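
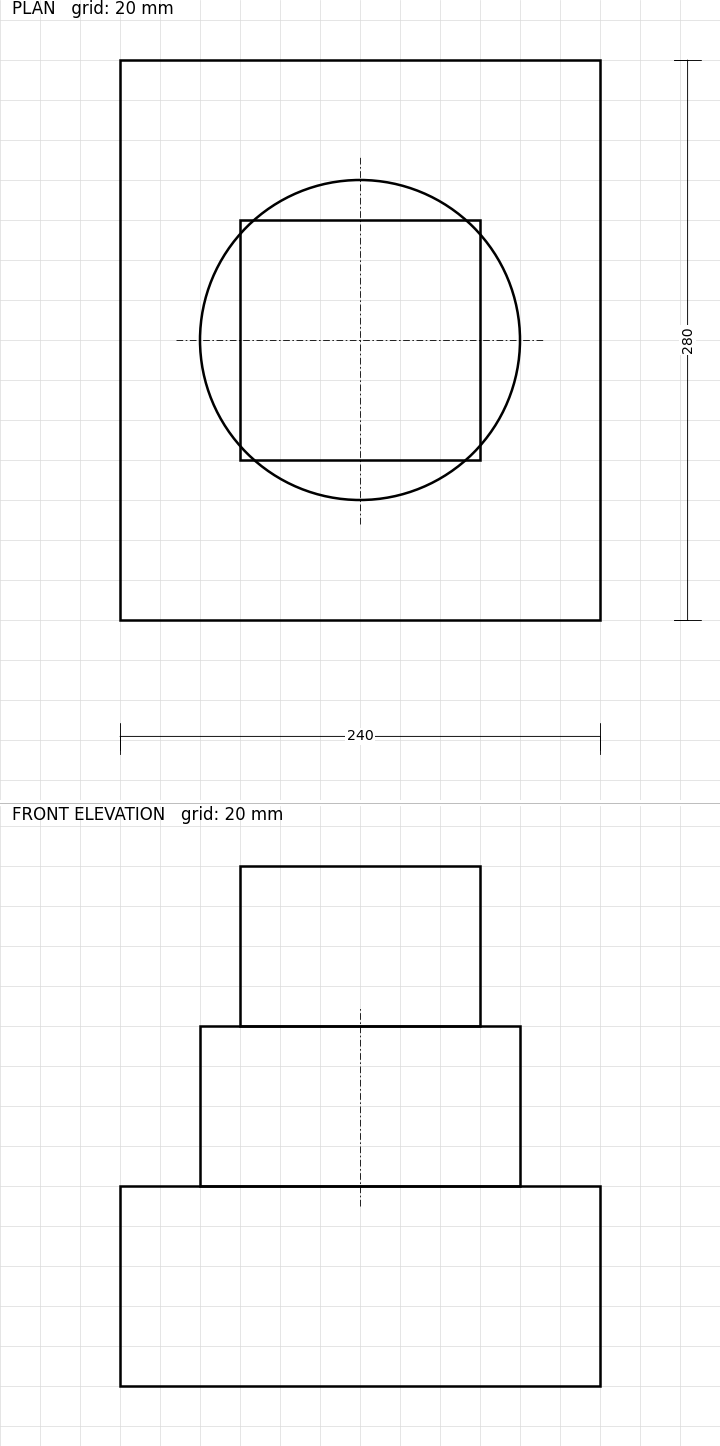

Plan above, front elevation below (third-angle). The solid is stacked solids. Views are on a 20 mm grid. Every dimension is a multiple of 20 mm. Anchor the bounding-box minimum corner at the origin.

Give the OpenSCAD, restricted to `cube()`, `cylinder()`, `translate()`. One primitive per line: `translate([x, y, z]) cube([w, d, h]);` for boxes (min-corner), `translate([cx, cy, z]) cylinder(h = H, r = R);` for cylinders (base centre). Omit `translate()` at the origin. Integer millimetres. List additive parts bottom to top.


cube([240, 280, 100]);
translate([120, 140, 100]) cylinder(h = 80, r = 80);
translate([60, 80, 180]) cube([120, 120, 80]);


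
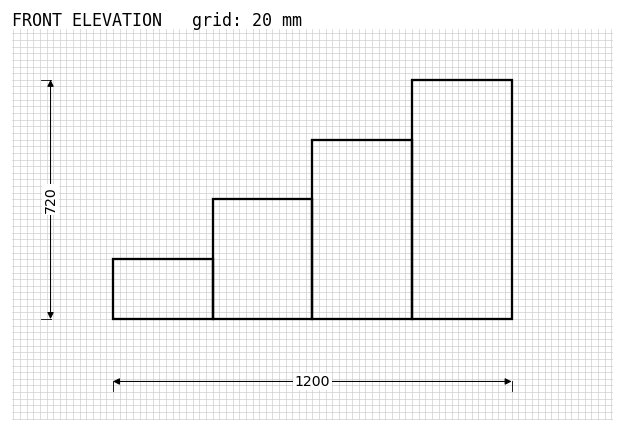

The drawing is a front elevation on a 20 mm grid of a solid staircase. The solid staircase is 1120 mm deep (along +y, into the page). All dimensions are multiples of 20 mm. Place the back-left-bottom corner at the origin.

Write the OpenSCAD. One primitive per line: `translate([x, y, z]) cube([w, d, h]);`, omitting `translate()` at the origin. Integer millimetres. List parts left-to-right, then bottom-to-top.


cube([300, 1120, 180]);
translate([300, 0, 0]) cube([300, 1120, 360]);
translate([600, 0, 0]) cube([300, 1120, 540]);
translate([900, 0, 0]) cube([300, 1120, 720]);


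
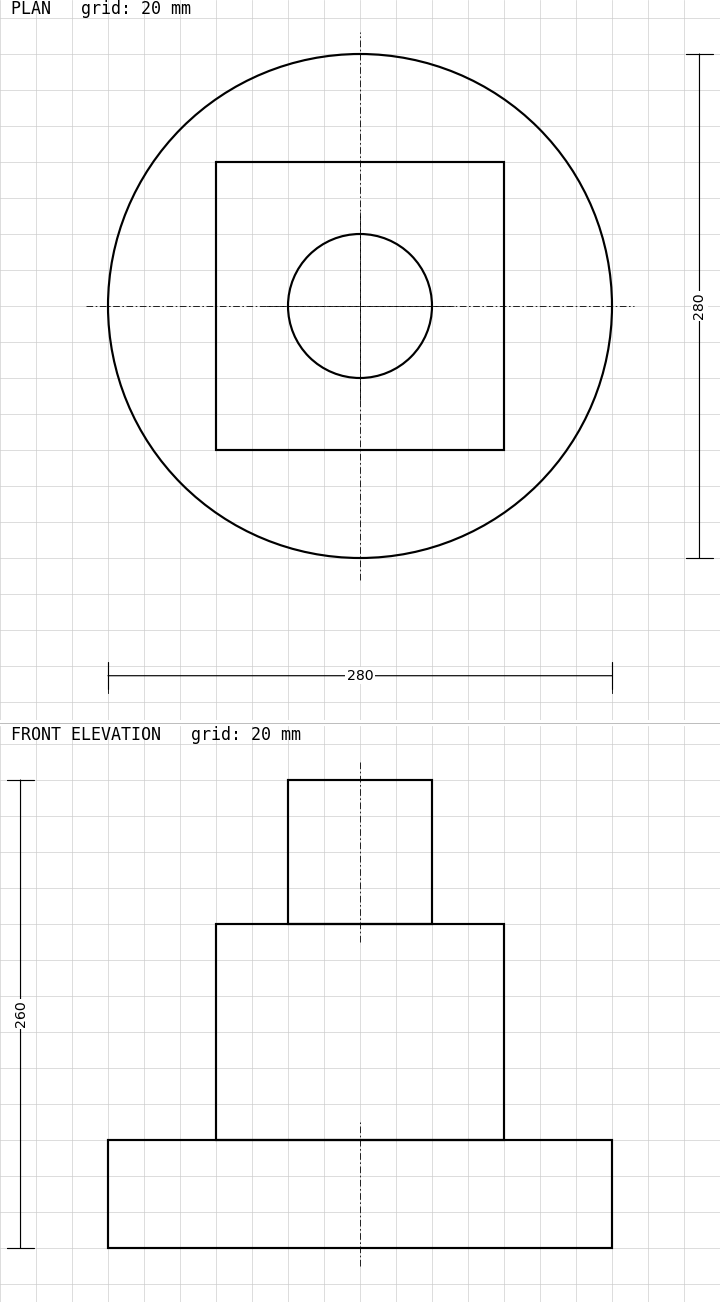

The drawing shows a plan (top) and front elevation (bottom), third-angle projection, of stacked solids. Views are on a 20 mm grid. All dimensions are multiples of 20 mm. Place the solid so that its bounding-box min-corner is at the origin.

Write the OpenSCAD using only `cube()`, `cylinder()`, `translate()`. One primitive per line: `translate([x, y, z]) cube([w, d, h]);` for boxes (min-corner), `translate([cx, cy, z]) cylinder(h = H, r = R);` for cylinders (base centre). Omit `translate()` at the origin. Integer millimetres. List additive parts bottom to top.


translate([140, 140, 0]) cylinder(h = 60, r = 140);
translate([60, 60, 60]) cube([160, 160, 120]);
translate([140, 140, 180]) cylinder(h = 80, r = 40);


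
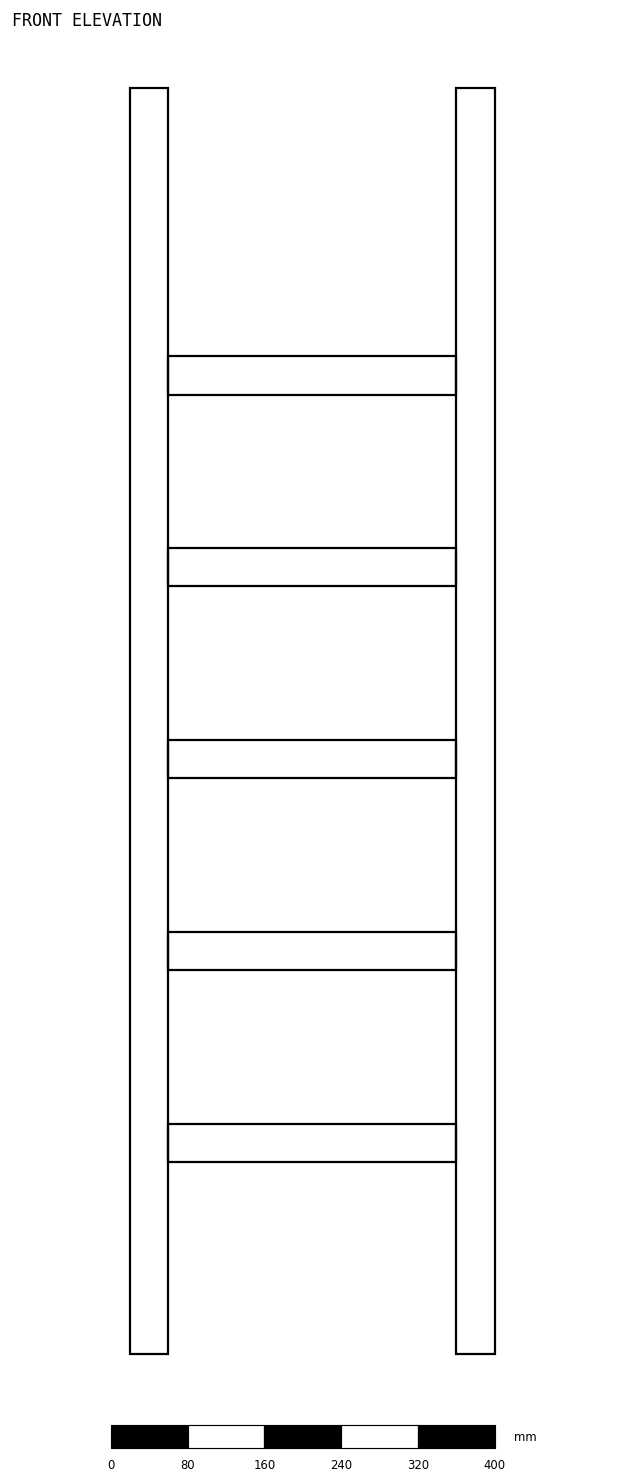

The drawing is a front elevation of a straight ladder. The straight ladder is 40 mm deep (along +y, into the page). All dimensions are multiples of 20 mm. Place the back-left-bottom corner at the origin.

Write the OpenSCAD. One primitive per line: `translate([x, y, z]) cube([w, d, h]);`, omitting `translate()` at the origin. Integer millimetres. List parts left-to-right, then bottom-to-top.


cube([40, 40, 1320]);
translate([40, 0, 200]) cube([300, 40, 40]);
translate([40, 0, 400]) cube([300, 40, 40]);
translate([40, 0, 600]) cube([300, 40, 40]);
translate([40, 0, 800]) cube([300, 40, 40]);
translate([40, 0, 1000]) cube([300, 40, 40]);
translate([340, 0, 0]) cube([40, 40, 1320]);


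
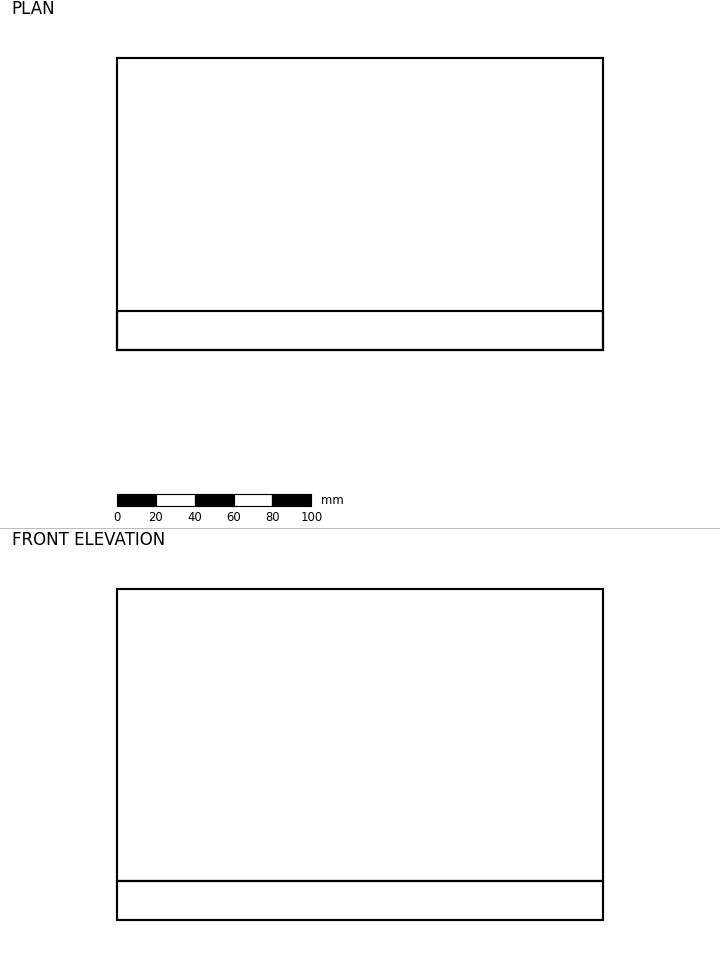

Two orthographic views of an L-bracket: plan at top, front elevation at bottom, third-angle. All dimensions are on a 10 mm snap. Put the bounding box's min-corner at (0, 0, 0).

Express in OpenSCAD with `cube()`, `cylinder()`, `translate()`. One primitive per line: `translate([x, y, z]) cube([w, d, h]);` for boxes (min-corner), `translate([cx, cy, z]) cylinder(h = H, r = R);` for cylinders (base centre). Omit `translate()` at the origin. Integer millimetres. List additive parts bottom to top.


cube([250, 150, 20]);
translate([0, 0, 20]) cube([250, 20, 150]);


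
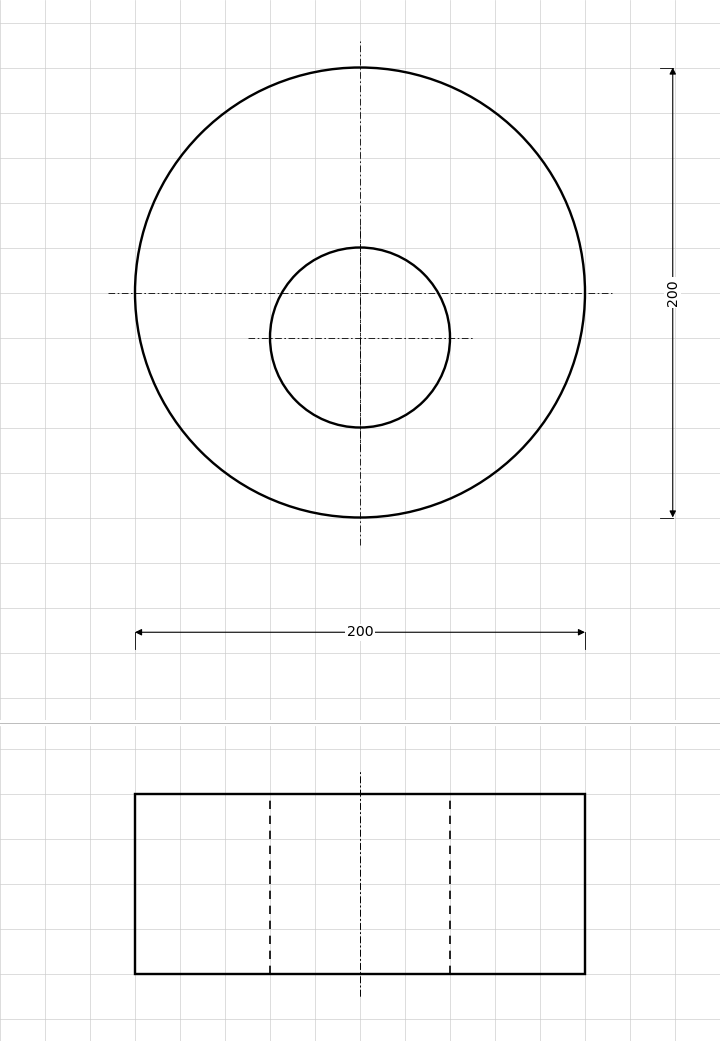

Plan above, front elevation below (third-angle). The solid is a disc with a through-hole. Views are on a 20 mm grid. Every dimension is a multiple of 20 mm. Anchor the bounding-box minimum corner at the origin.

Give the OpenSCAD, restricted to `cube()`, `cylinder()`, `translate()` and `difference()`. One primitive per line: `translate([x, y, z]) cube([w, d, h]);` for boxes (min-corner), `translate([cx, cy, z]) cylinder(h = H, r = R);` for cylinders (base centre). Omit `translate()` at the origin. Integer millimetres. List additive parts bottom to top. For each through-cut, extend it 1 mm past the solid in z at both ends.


difference() {
  translate([100, 100, 0]) cylinder(h = 80, r = 100);
  translate([100, 80, -1]) cylinder(h = 82, r = 40);
}


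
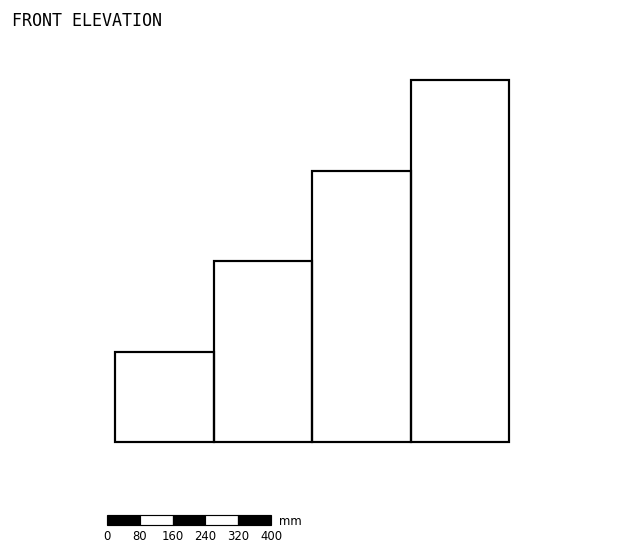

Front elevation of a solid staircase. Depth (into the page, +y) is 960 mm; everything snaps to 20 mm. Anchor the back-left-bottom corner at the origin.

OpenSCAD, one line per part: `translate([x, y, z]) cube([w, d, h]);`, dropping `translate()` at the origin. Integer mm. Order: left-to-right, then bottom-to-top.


cube([240, 960, 220]);
translate([240, 0, 0]) cube([240, 960, 440]);
translate([480, 0, 0]) cube([240, 960, 660]);
translate([720, 0, 0]) cube([240, 960, 880]);


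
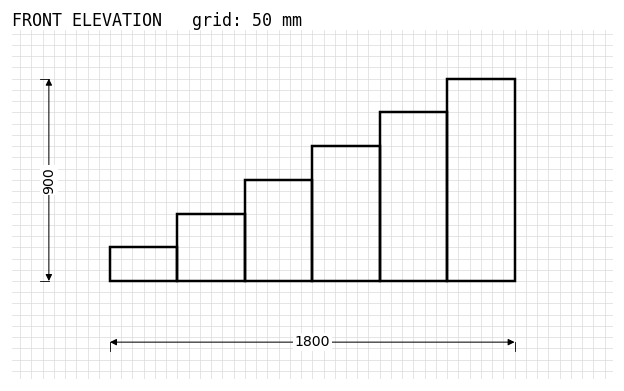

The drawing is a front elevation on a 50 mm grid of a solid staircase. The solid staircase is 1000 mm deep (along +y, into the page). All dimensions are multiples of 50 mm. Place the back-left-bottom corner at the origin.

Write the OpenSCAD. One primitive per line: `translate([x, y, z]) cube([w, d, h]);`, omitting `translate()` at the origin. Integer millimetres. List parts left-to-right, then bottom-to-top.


cube([300, 1000, 150]);
translate([300, 0, 0]) cube([300, 1000, 300]);
translate([600, 0, 0]) cube([300, 1000, 450]);
translate([900, 0, 0]) cube([300, 1000, 600]);
translate([1200, 0, 0]) cube([300, 1000, 750]);
translate([1500, 0, 0]) cube([300, 1000, 900]);


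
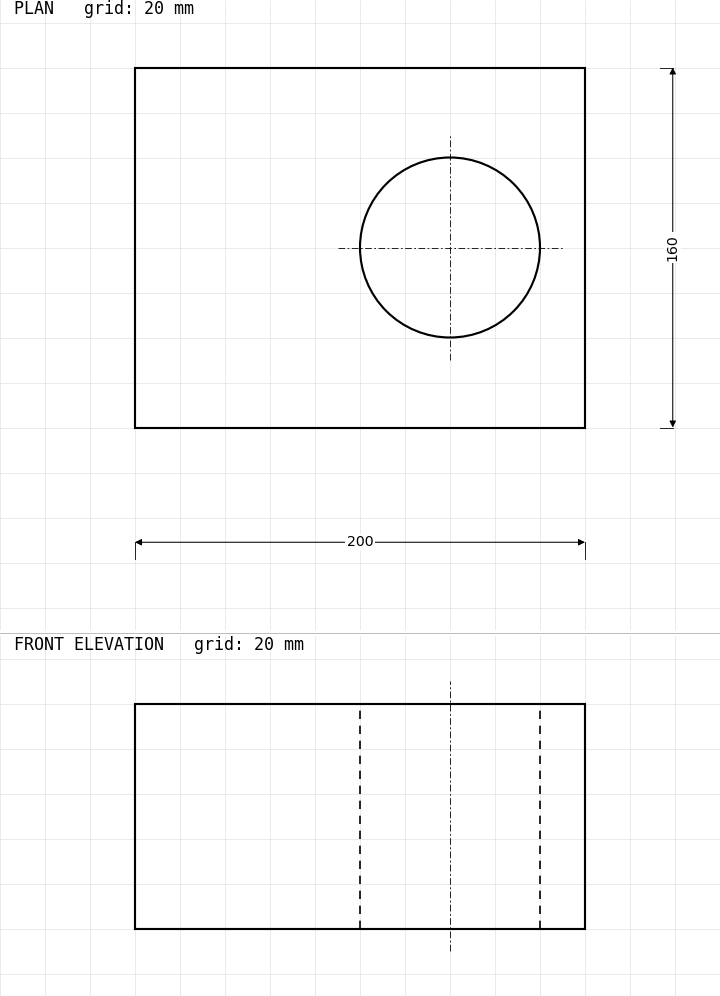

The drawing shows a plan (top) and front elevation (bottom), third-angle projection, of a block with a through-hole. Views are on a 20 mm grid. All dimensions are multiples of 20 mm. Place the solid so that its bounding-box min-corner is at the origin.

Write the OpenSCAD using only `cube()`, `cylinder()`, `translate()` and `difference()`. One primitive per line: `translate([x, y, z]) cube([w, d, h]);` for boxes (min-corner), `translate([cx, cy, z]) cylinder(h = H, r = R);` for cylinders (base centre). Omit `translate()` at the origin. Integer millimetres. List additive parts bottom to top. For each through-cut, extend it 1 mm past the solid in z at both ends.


difference() {
  cube([200, 160, 100]);
  translate([140, 80, -1]) cylinder(h = 102, r = 40);
}


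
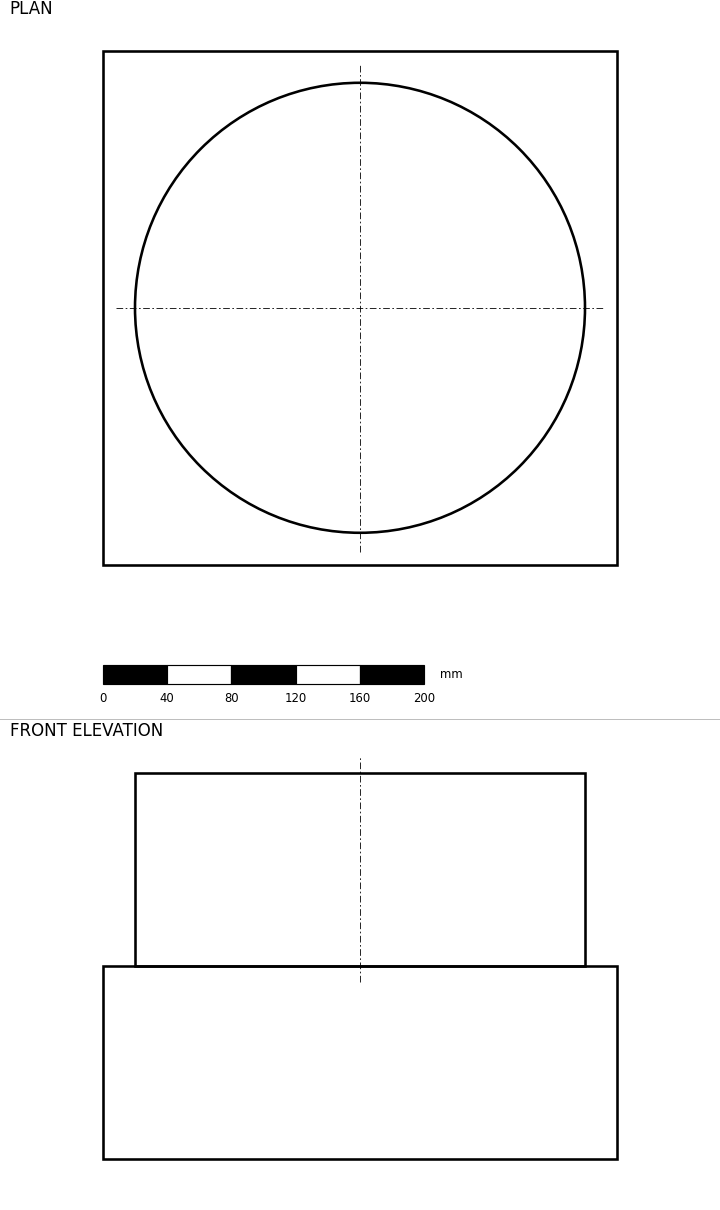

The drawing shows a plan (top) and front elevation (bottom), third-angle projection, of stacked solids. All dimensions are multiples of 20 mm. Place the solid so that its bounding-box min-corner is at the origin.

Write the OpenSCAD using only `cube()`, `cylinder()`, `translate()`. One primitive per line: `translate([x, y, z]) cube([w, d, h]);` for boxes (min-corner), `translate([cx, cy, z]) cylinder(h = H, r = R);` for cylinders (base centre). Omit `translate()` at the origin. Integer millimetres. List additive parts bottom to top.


cube([320, 320, 120]);
translate([160, 160, 120]) cylinder(h = 120, r = 140);


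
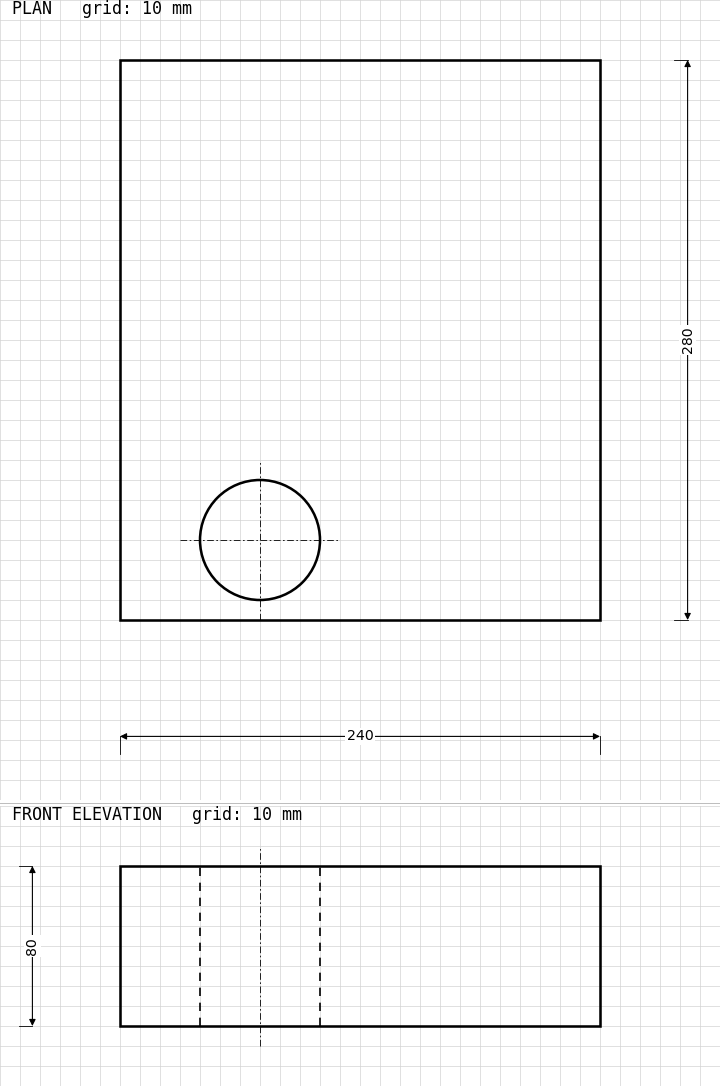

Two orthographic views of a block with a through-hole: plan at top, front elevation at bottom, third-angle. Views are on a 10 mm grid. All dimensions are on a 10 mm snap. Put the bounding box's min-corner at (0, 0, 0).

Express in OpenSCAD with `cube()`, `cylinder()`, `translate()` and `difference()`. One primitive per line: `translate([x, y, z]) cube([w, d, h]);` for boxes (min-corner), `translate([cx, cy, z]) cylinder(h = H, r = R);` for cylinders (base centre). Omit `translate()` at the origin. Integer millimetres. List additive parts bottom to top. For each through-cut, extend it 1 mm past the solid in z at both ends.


difference() {
  cube([240, 280, 80]);
  translate([70, 40, -1]) cylinder(h = 82, r = 30);
}


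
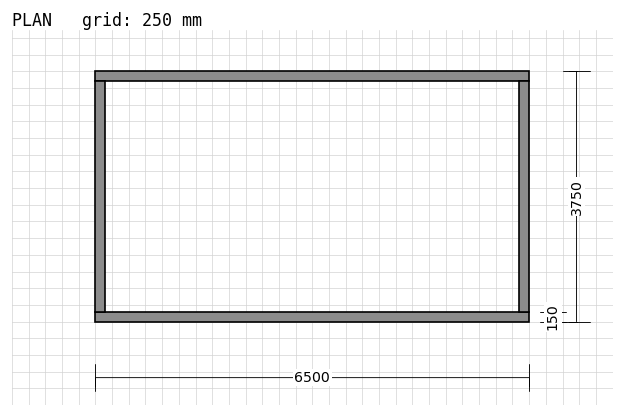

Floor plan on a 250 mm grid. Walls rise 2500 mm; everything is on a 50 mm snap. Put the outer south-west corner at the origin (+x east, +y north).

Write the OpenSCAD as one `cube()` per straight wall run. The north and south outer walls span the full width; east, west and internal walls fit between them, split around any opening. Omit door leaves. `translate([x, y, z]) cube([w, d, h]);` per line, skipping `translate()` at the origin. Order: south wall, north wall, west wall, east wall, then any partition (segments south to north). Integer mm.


cube([6500, 150, 2500]);
translate([0, 3600, 0]) cube([6500, 150, 2500]);
translate([0, 150, 0]) cube([150, 3450, 2500]);
translate([6350, 150, 0]) cube([150, 3450, 2500]);


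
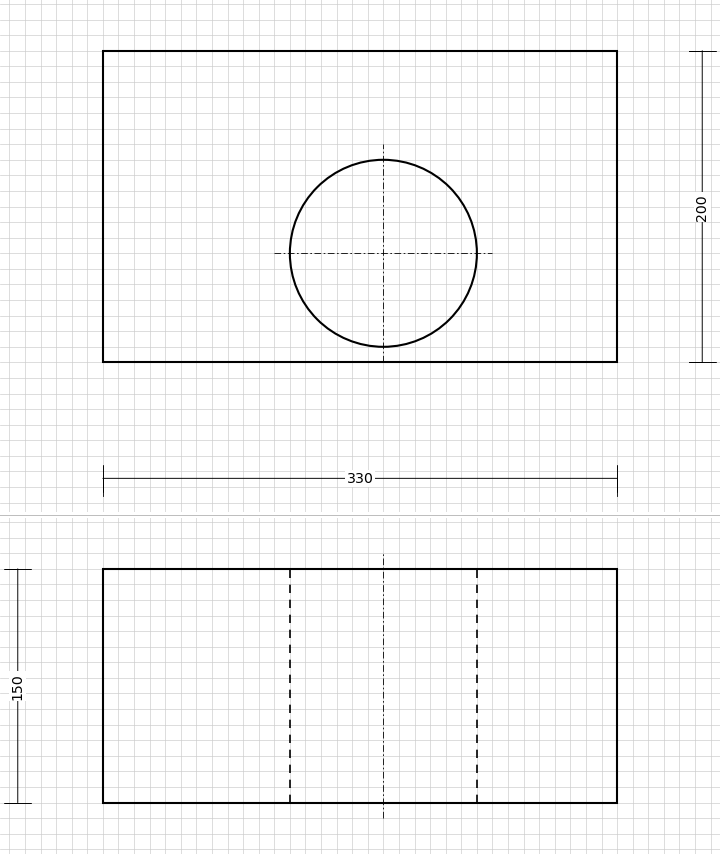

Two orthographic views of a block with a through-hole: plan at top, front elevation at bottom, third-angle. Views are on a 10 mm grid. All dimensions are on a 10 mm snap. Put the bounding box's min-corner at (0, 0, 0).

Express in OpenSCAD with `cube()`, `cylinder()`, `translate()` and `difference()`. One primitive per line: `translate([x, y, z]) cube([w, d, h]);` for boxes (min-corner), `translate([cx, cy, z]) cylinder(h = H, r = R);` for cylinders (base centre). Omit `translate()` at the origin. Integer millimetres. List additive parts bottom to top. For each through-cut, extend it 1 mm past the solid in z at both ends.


difference() {
  cube([330, 200, 150]);
  translate([180, 70, -1]) cylinder(h = 152, r = 60);
}


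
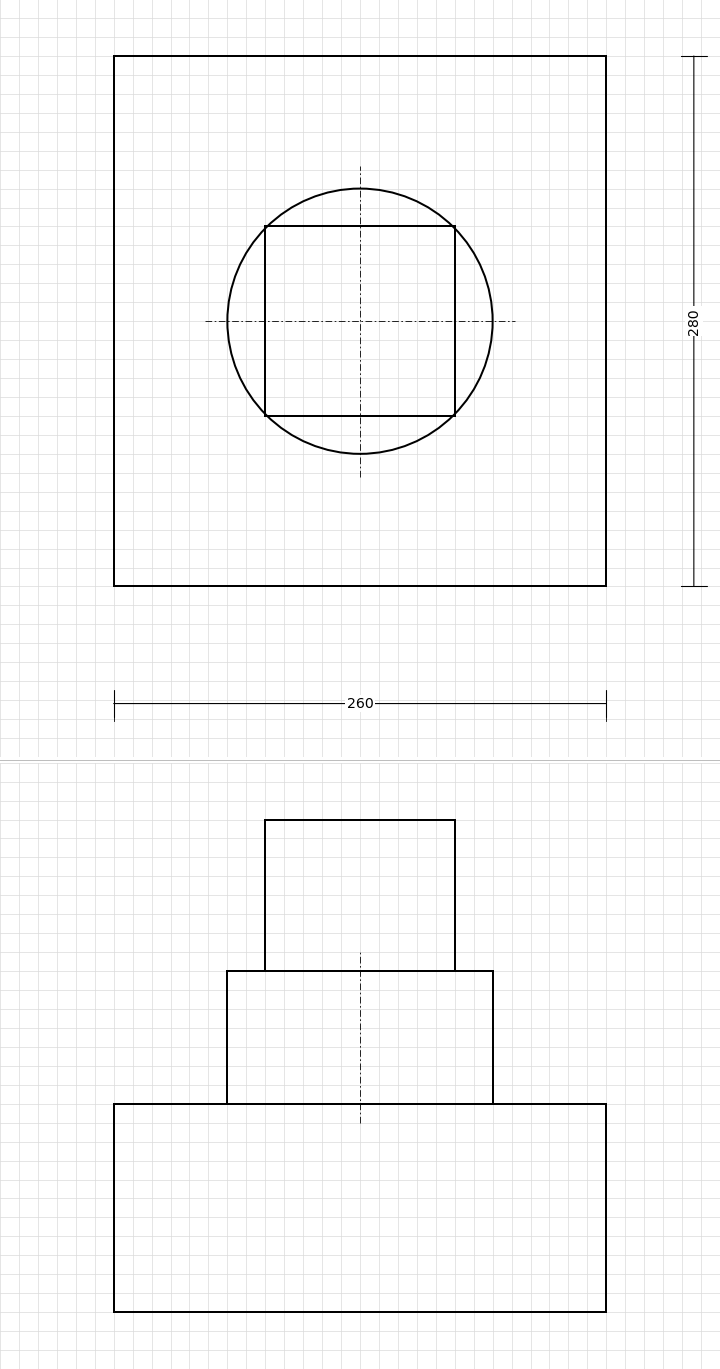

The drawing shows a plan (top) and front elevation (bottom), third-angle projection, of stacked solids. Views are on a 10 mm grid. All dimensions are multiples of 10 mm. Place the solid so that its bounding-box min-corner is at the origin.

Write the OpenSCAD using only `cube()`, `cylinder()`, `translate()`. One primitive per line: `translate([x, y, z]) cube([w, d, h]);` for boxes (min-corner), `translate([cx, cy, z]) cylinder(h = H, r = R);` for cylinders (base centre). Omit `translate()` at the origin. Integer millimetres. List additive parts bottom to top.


cube([260, 280, 110]);
translate([130, 140, 110]) cylinder(h = 70, r = 70);
translate([80, 90, 180]) cube([100, 100, 80]);


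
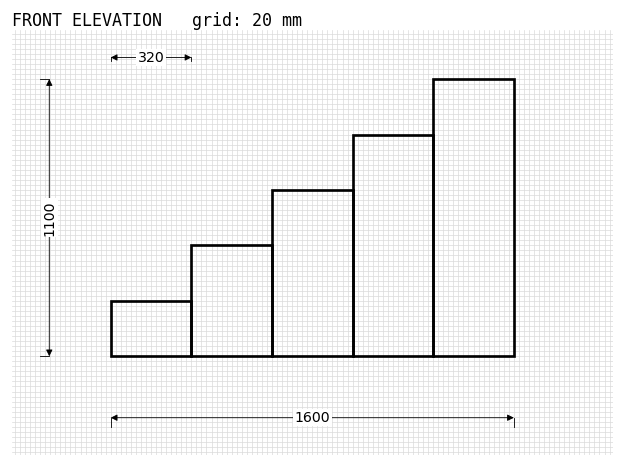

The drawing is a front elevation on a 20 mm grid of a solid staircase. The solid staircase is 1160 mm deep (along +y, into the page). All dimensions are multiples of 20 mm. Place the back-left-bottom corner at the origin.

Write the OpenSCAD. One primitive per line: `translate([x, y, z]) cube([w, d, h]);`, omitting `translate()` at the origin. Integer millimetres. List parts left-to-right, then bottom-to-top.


cube([320, 1160, 220]);
translate([320, 0, 0]) cube([320, 1160, 440]);
translate([640, 0, 0]) cube([320, 1160, 660]);
translate([960, 0, 0]) cube([320, 1160, 880]);
translate([1280, 0, 0]) cube([320, 1160, 1100]);


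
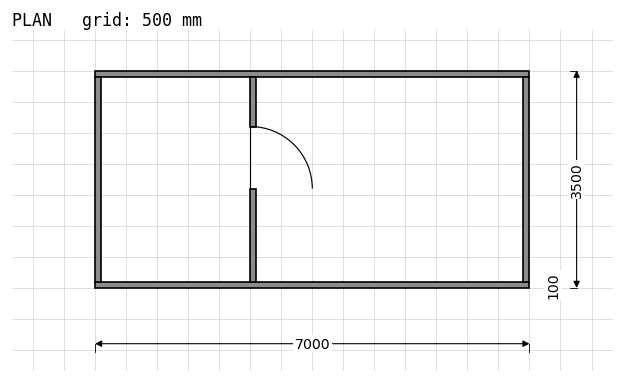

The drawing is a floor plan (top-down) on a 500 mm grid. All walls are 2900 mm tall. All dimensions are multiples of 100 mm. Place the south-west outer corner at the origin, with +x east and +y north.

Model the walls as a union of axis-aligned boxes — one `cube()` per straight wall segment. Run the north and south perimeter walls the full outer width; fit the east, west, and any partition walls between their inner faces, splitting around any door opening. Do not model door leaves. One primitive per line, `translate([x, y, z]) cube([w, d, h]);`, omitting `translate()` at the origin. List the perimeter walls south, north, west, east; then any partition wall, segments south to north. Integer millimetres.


cube([7000, 100, 2900]);
translate([0, 3400, 0]) cube([7000, 100, 2900]);
translate([0, 100, 0]) cube([100, 3300, 2900]);
translate([6900, 100, 0]) cube([100, 3300, 2900]);
translate([2500, 100, 0]) cube([100, 1500, 2900]);
translate([2500, 2600, 0]) cube([100, 800, 2900]);


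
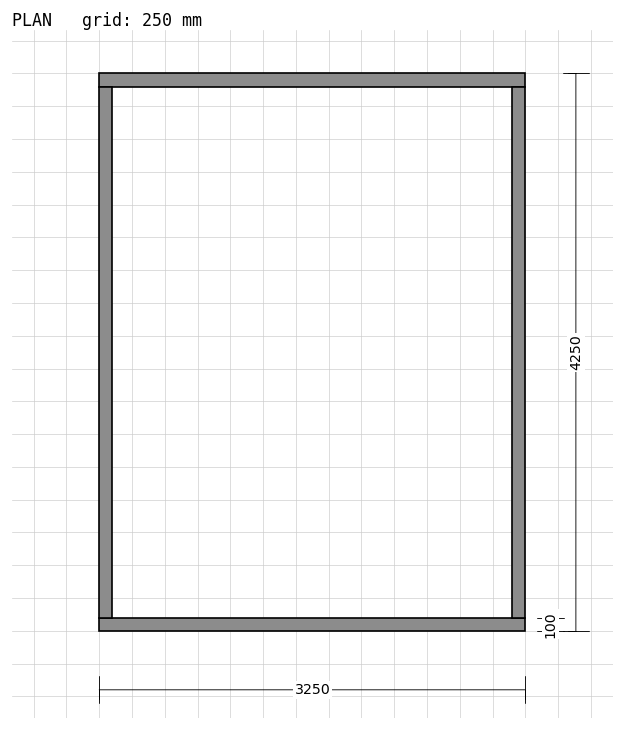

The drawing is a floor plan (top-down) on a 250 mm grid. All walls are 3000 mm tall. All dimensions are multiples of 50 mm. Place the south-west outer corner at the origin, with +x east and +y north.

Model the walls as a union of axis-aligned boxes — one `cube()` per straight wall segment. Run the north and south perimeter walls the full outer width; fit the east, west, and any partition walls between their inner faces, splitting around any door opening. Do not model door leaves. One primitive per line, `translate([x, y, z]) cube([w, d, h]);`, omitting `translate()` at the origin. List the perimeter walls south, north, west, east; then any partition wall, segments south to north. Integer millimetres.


cube([3250, 100, 3000]);
translate([0, 4150, 0]) cube([3250, 100, 3000]);
translate([0, 100, 0]) cube([100, 4050, 3000]);
translate([3150, 100, 0]) cube([100, 4050, 3000]);


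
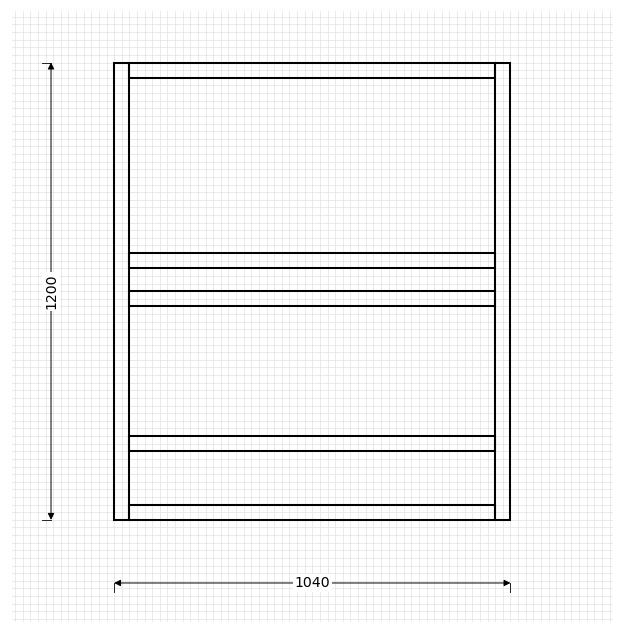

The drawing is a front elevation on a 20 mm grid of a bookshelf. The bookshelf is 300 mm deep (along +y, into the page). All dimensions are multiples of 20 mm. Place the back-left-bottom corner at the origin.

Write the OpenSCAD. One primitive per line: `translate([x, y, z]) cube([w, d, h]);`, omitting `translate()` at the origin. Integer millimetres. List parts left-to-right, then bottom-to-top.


cube([40, 300, 1200]);
translate([40, 0, 0]) cube([960, 300, 40]);
translate([40, 0, 180]) cube([960, 300, 40]);
translate([40, 0, 560]) cube([960, 300, 40]);
translate([40, 0, 660]) cube([960, 300, 40]);
translate([40, 0, 1160]) cube([960, 300, 40]);
translate([1000, 0, 0]) cube([40, 300, 1200]);


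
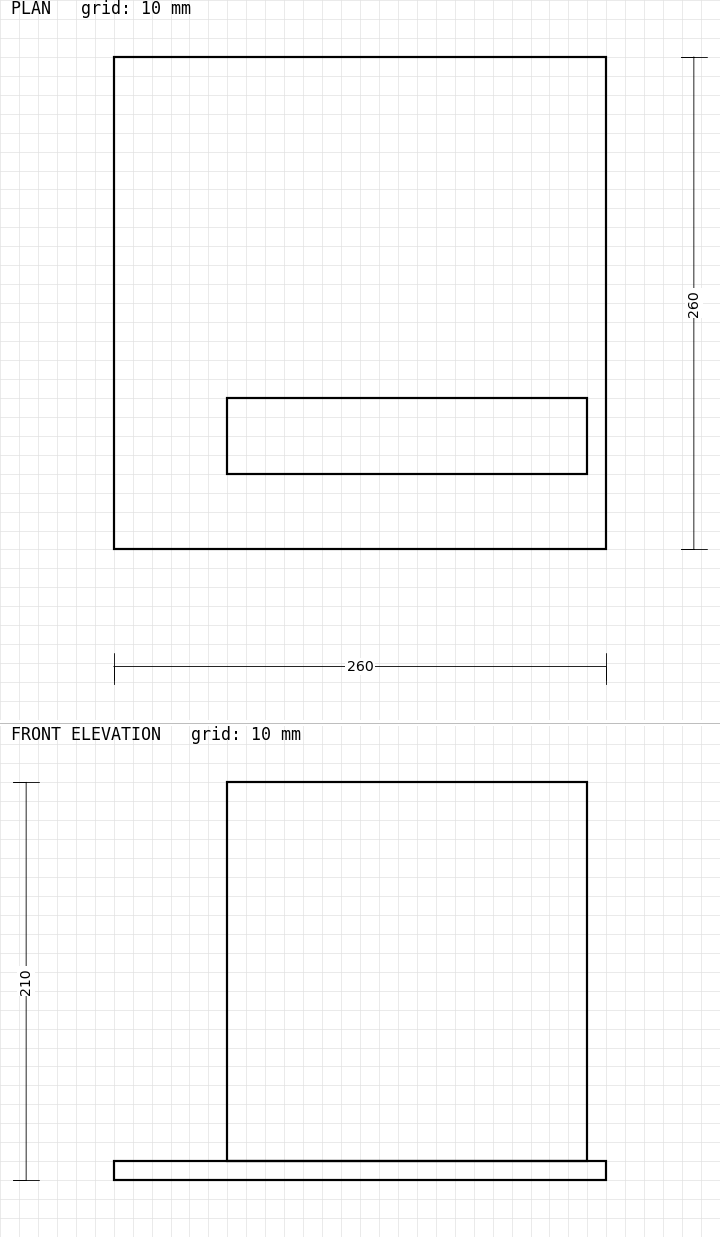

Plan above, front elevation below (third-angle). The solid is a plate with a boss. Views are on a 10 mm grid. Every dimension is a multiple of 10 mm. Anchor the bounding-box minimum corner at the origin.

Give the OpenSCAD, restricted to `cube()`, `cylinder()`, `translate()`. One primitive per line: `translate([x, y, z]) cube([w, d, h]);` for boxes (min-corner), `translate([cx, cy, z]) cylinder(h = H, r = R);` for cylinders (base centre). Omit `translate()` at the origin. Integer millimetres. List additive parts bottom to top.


cube([260, 260, 10]);
translate([60, 40, 10]) cube([190, 40, 200]);


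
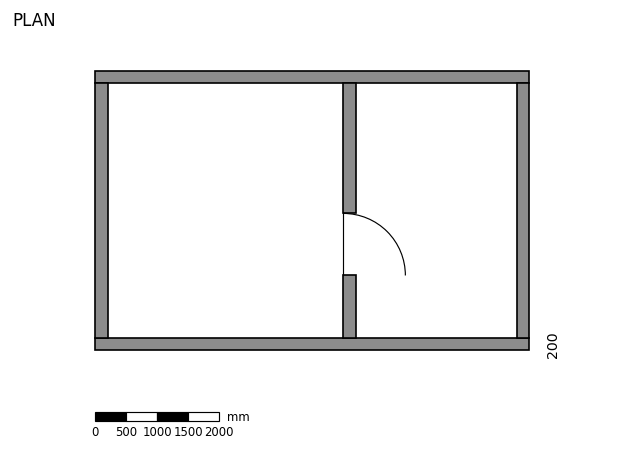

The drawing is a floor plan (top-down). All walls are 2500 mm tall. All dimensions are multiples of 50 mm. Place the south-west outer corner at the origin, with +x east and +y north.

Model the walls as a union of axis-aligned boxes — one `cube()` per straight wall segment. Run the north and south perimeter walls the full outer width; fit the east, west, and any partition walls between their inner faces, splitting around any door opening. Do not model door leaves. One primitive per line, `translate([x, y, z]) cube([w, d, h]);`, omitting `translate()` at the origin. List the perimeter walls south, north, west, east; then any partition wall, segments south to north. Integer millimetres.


cube([7000, 200, 2500]);
translate([0, 4300, 0]) cube([7000, 200, 2500]);
translate([0, 200, 0]) cube([200, 4100, 2500]);
translate([6800, 200, 0]) cube([200, 4100, 2500]);
translate([4000, 200, 0]) cube([200, 1000, 2500]);
translate([4000, 2200, 0]) cube([200, 2100, 2500]);


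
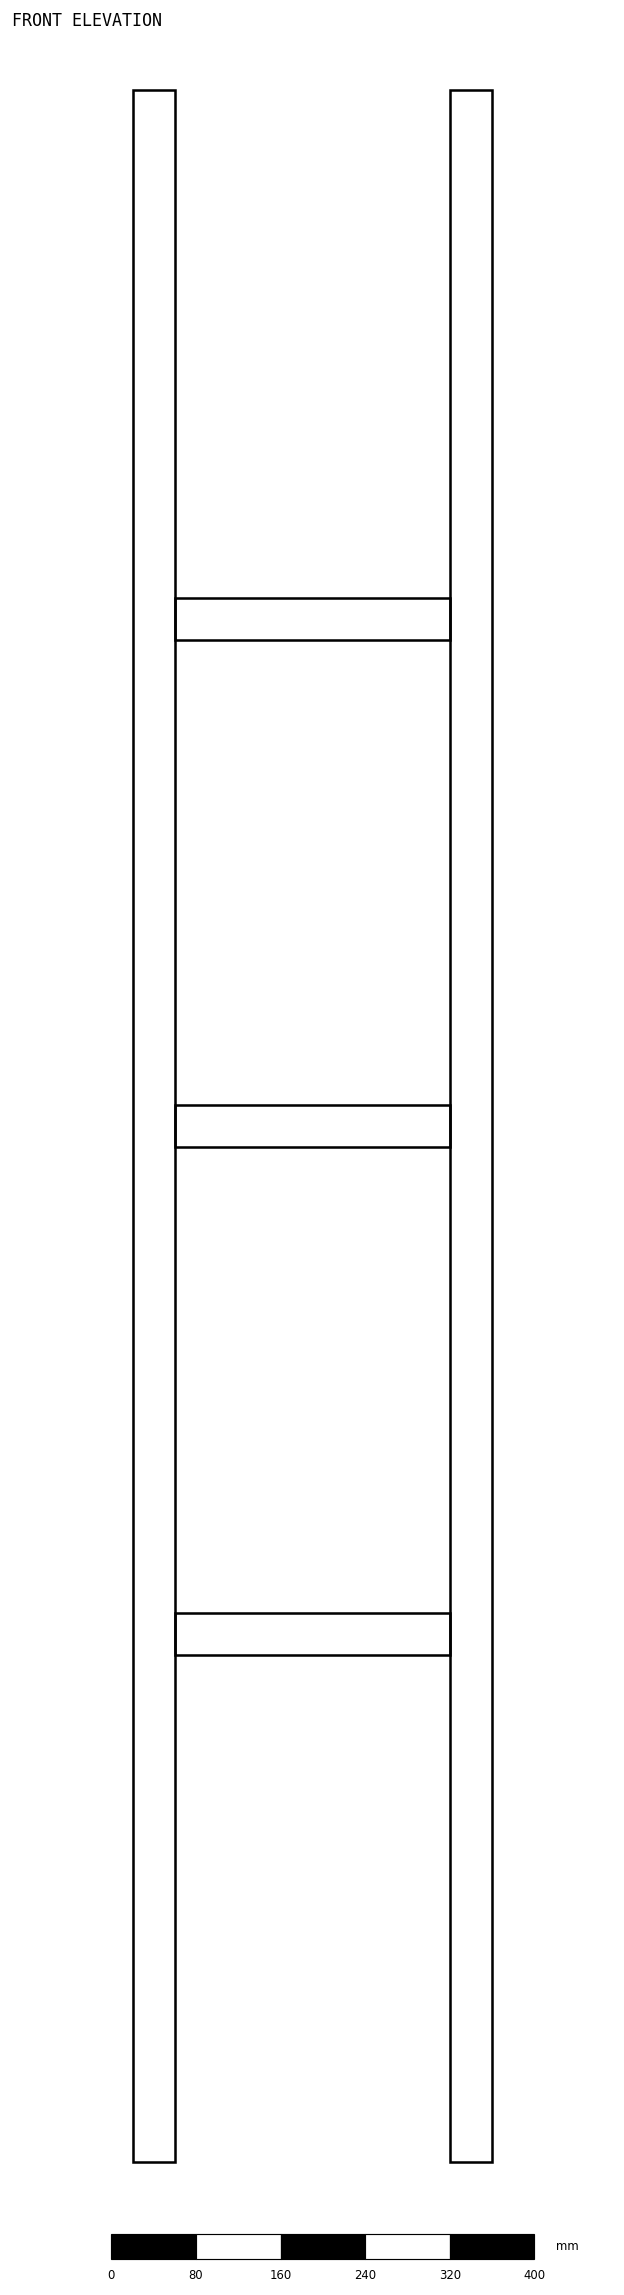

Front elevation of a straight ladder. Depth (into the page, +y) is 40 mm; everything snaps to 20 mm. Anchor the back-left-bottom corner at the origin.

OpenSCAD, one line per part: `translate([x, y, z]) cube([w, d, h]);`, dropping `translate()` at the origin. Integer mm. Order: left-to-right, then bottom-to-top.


cube([40, 40, 1960]);
translate([40, 0, 480]) cube([260, 40, 40]);
translate([40, 0, 960]) cube([260, 40, 40]);
translate([40, 0, 1440]) cube([260, 40, 40]);
translate([300, 0, 0]) cube([40, 40, 1960]);


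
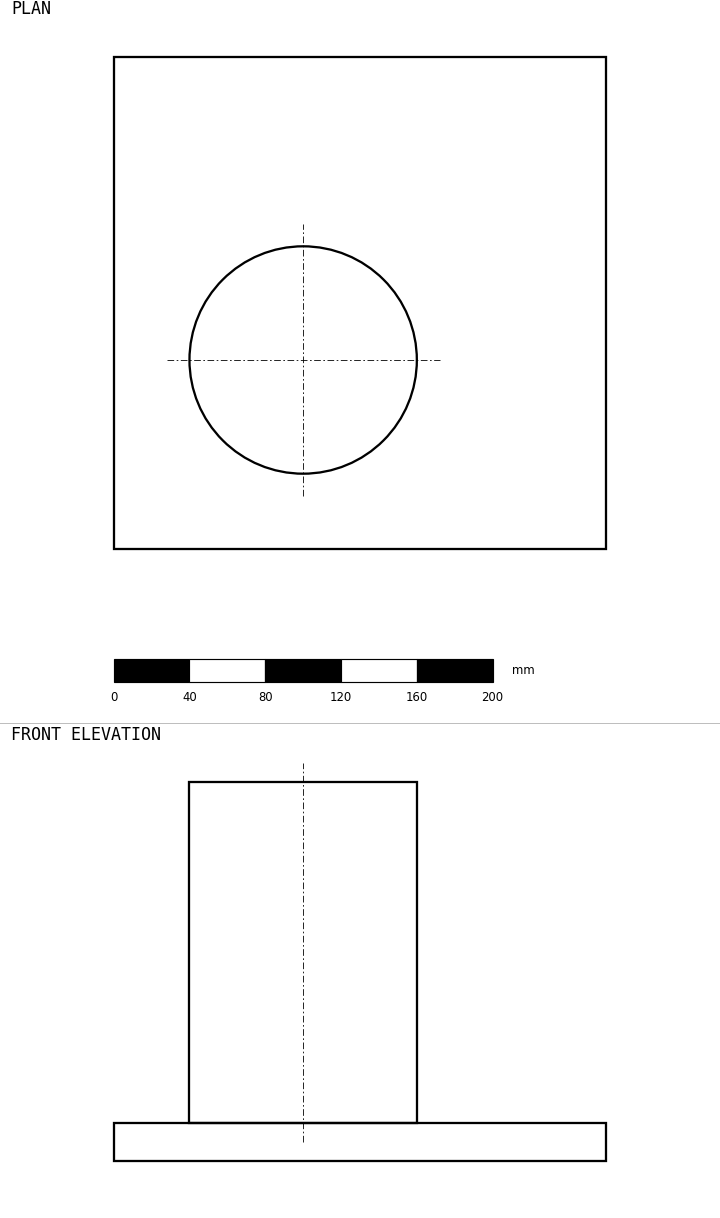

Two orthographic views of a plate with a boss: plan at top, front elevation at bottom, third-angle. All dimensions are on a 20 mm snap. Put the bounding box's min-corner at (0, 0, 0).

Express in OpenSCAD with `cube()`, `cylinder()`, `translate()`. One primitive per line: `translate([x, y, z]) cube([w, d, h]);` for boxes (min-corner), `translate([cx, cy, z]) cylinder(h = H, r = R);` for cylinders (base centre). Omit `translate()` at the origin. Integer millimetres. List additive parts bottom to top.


cube([260, 260, 20]);
translate([100, 100, 20]) cylinder(h = 180, r = 60);


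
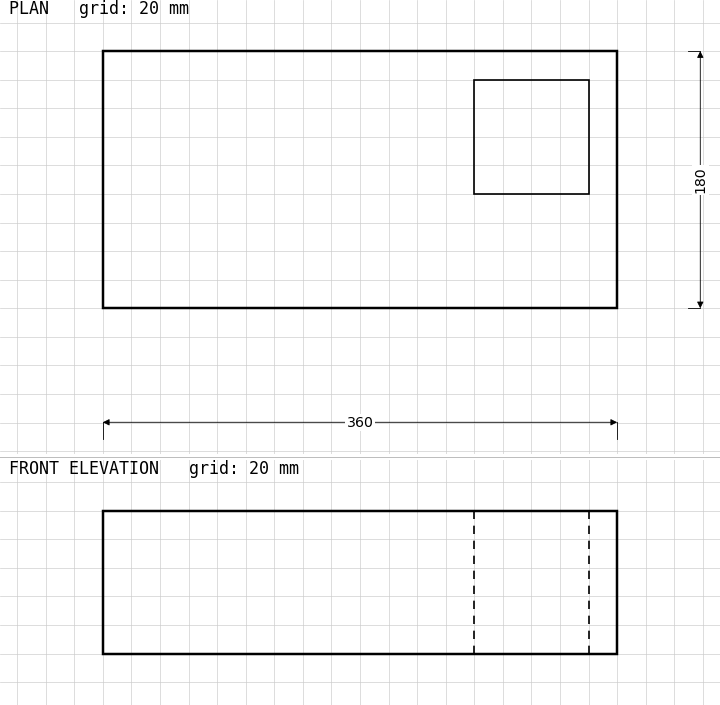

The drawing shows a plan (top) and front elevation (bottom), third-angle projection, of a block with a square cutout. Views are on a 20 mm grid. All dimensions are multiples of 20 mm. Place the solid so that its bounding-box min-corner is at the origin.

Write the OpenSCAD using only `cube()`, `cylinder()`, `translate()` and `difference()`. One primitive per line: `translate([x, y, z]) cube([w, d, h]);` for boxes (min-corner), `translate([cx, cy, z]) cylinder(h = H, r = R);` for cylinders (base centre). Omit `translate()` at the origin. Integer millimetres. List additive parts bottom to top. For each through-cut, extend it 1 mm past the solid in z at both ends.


difference() {
  cube([360, 180, 100]);
  translate([260, 80, -1]) cube([80, 80, 102]);
}


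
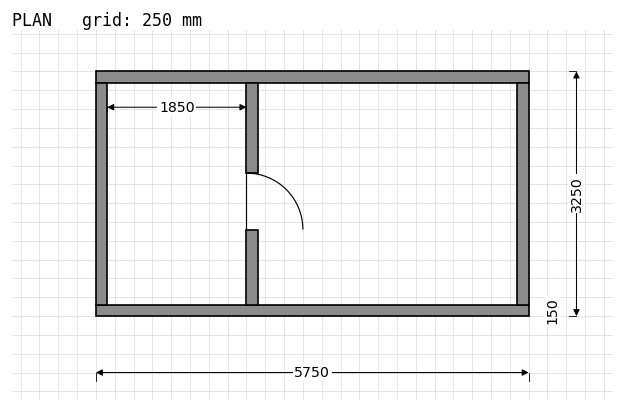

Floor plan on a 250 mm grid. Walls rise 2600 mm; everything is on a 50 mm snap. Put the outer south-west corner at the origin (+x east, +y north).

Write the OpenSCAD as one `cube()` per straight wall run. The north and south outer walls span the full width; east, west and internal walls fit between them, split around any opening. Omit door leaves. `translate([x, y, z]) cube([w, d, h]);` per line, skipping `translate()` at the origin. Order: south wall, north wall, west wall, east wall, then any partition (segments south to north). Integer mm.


cube([5750, 150, 2600]);
translate([0, 3100, 0]) cube([5750, 150, 2600]);
translate([0, 150, 0]) cube([150, 2950, 2600]);
translate([5600, 150, 0]) cube([150, 2950, 2600]);
translate([2000, 150, 0]) cube([150, 1000, 2600]);
translate([2000, 1900, 0]) cube([150, 1200, 2600]);


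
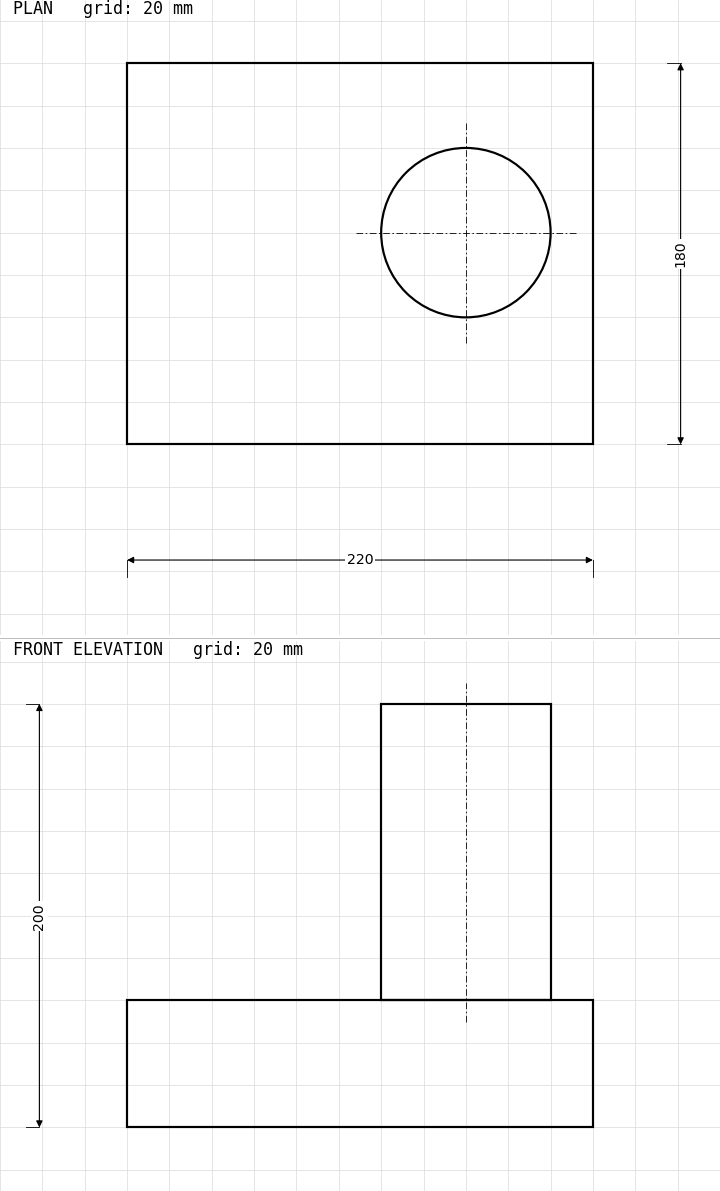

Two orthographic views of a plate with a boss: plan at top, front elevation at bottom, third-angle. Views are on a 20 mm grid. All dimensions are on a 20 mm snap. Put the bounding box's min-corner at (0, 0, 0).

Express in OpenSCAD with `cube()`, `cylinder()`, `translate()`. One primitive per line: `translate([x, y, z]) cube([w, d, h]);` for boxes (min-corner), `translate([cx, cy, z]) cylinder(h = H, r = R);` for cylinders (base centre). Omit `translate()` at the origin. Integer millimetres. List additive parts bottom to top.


cube([220, 180, 60]);
translate([160, 100, 60]) cylinder(h = 140, r = 40);


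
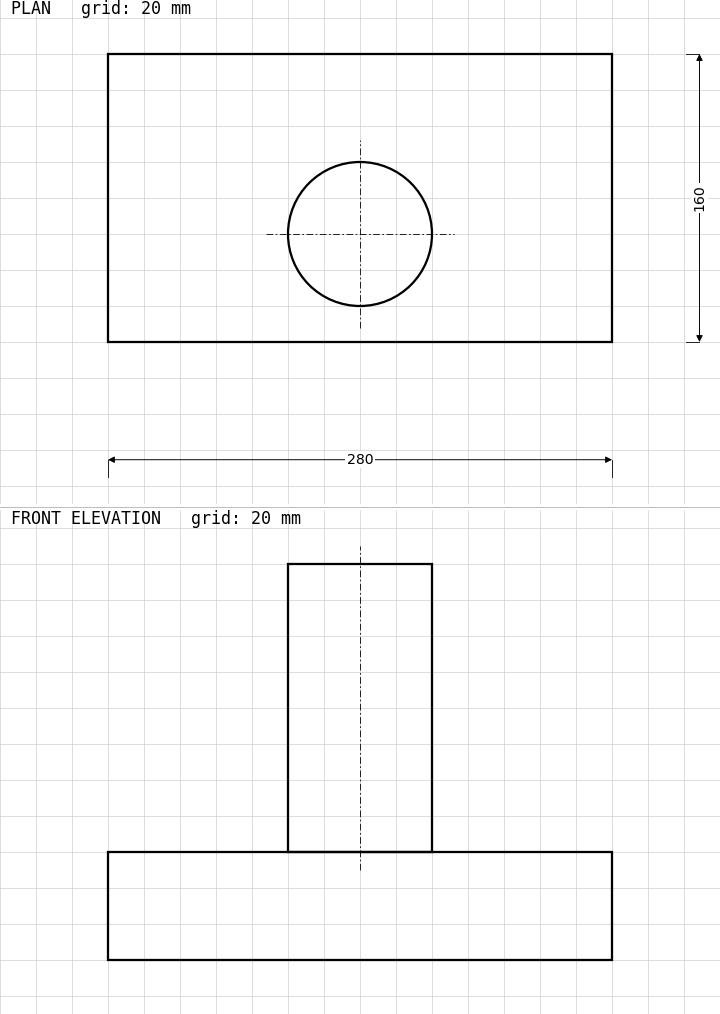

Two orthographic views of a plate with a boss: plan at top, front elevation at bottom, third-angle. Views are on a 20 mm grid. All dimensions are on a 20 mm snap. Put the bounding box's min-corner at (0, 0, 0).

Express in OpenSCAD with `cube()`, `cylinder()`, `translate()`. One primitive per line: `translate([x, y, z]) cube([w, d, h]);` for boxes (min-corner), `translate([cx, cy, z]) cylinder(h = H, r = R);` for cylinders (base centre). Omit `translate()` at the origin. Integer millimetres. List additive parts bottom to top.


cube([280, 160, 60]);
translate([140, 60, 60]) cylinder(h = 160, r = 40);


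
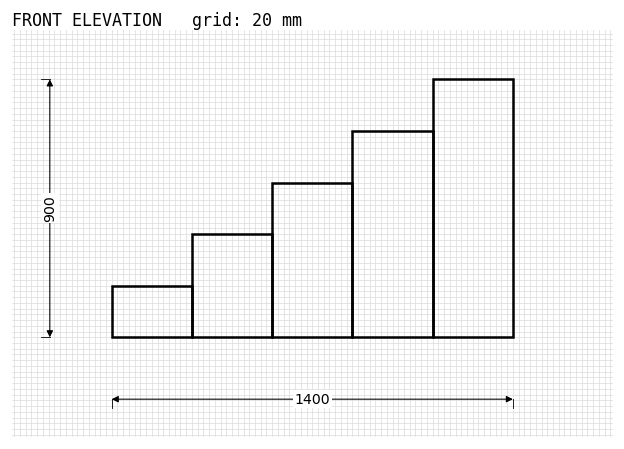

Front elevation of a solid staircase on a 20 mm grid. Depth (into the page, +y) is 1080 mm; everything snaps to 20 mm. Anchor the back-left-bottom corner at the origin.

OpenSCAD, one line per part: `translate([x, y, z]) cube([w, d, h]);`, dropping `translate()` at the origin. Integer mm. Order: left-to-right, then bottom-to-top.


cube([280, 1080, 180]);
translate([280, 0, 0]) cube([280, 1080, 360]);
translate([560, 0, 0]) cube([280, 1080, 540]);
translate([840, 0, 0]) cube([280, 1080, 720]);
translate([1120, 0, 0]) cube([280, 1080, 900]);


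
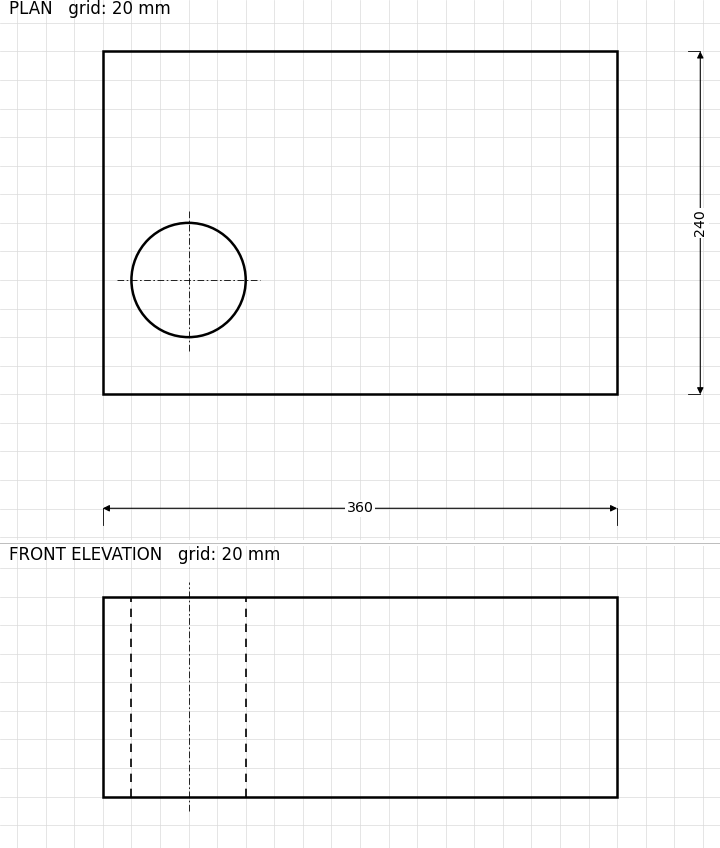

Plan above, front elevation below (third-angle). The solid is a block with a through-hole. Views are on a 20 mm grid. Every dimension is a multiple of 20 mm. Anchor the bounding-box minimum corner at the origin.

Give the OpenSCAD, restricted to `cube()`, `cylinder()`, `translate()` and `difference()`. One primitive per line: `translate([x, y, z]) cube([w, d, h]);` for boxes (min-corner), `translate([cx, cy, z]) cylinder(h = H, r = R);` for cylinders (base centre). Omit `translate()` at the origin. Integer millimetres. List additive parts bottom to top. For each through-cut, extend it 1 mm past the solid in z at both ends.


difference() {
  cube([360, 240, 140]);
  translate([60, 80, -1]) cylinder(h = 142, r = 40);
}


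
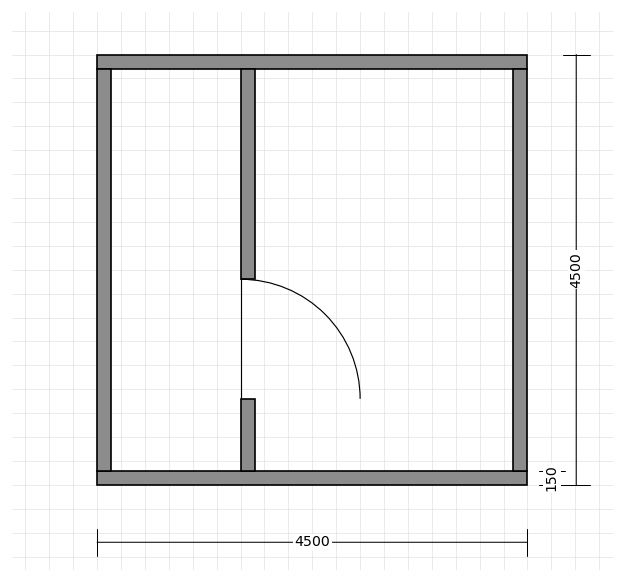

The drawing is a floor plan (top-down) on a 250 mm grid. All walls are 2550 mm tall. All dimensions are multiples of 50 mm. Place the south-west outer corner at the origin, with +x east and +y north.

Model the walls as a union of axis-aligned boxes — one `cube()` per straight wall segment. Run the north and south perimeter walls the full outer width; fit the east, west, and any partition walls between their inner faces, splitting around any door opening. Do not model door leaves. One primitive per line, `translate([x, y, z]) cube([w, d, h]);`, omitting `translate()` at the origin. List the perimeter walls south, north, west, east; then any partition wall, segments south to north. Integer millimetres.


cube([4500, 150, 2550]);
translate([0, 4350, 0]) cube([4500, 150, 2550]);
translate([0, 150, 0]) cube([150, 4200, 2550]);
translate([4350, 150, 0]) cube([150, 4200, 2550]);
translate([1500, 150, 0]) cube([150, 750, 2550]);
translate([1500, 2150, 0]) cube([150, 2200, 2550]);


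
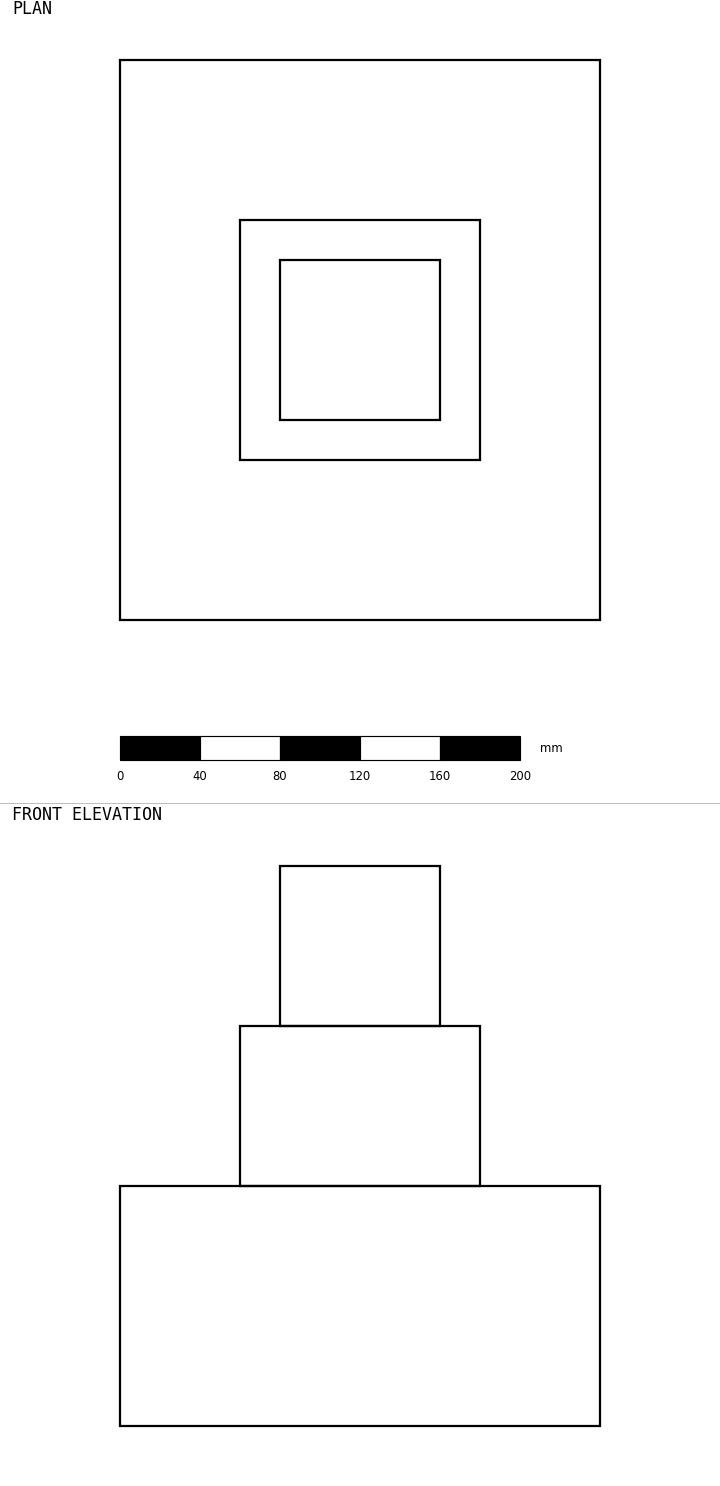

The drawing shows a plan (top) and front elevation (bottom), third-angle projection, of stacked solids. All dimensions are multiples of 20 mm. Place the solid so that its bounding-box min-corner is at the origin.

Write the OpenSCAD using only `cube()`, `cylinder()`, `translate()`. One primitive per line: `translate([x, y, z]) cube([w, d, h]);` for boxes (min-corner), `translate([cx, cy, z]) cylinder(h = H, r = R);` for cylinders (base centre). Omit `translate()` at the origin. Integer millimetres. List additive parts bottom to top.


cube([240, 280, 120]);
translate([60, 80, 120]) cube([120, 120, 80]);
translate([80, 100, 200]) cube([80, 80, 80]);


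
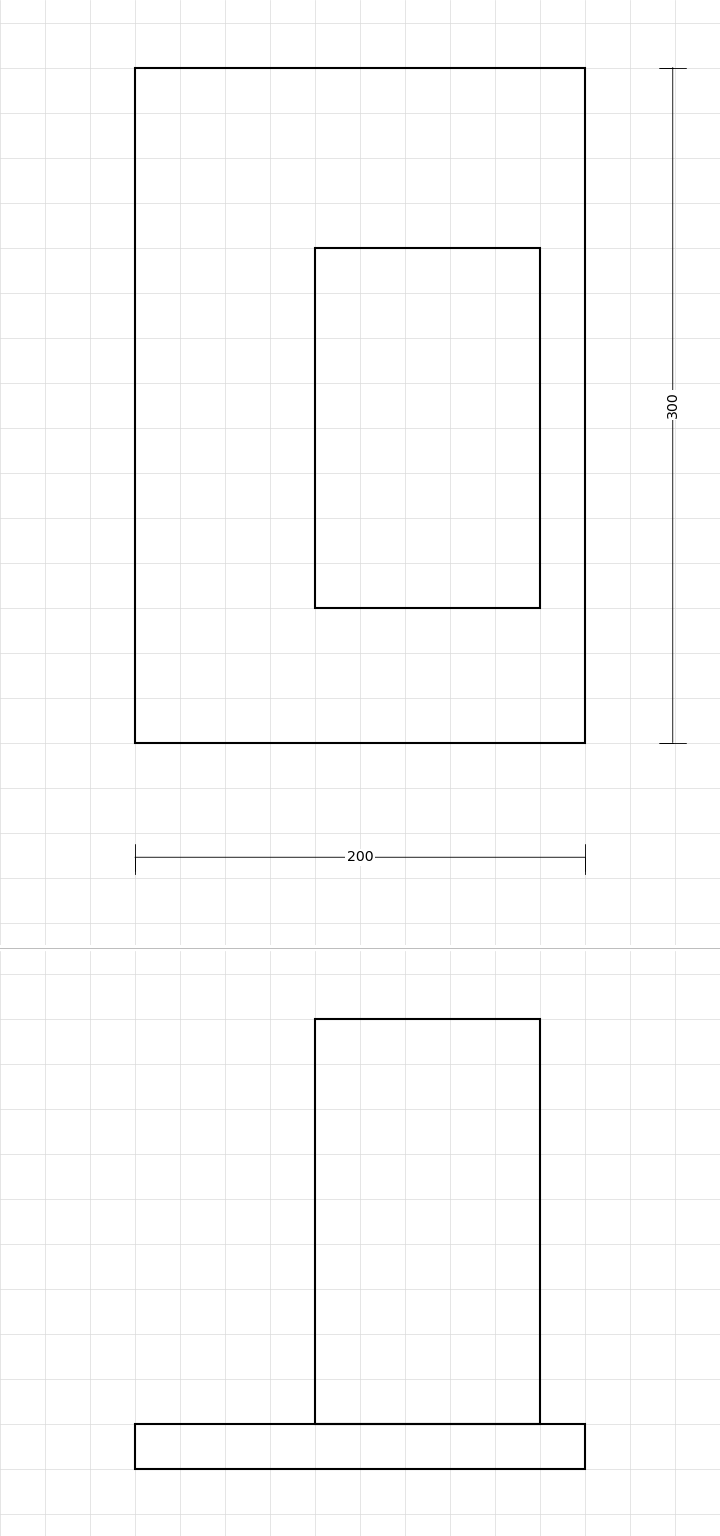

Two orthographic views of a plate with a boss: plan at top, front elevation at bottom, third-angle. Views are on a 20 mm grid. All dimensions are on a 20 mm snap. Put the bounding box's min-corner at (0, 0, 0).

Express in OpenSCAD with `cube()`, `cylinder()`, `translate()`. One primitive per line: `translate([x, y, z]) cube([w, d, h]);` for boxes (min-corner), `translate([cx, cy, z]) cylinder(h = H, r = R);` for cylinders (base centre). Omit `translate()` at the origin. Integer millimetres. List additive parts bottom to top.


cube([200, 300, 20]);
translate([80, 60, 20]) cube([100, 160, 180]);


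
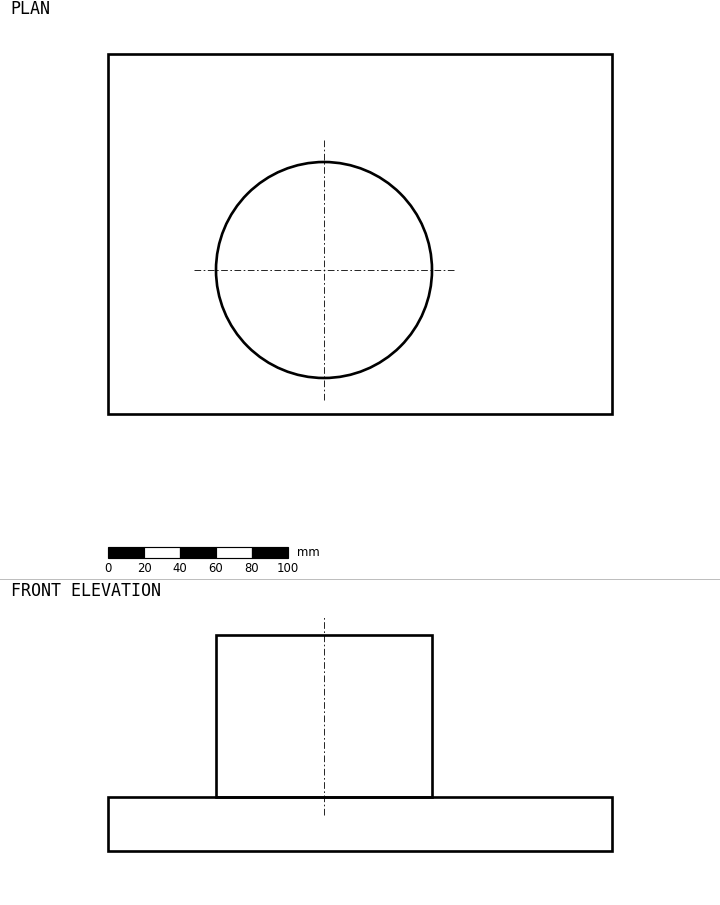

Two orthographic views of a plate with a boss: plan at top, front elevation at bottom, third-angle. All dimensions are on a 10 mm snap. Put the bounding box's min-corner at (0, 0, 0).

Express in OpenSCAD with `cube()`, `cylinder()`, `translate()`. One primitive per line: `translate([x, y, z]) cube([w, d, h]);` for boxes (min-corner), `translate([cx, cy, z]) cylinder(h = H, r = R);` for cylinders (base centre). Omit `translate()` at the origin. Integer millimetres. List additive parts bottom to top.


cube([280, 200, 30]);
translate([120, 80, 30]) cylinder(h = 90, r = 60);


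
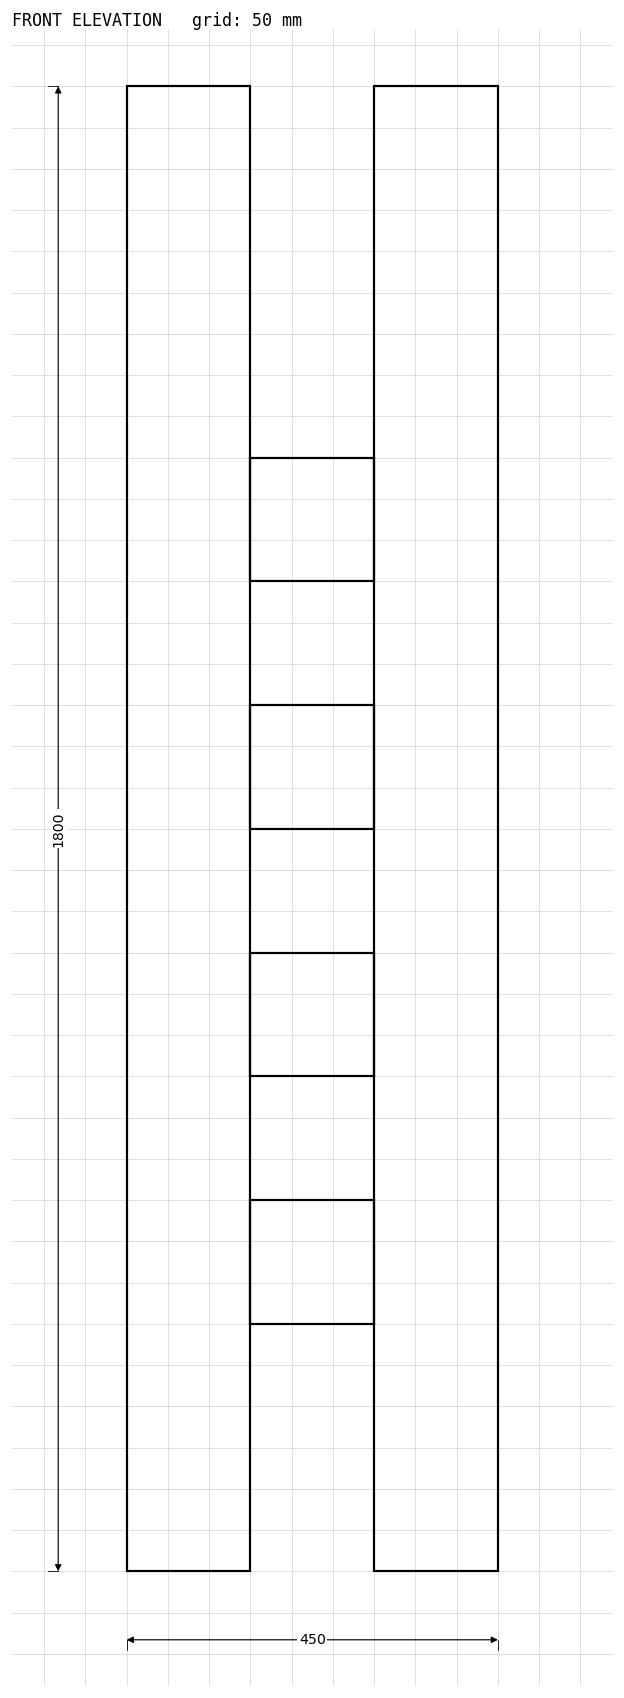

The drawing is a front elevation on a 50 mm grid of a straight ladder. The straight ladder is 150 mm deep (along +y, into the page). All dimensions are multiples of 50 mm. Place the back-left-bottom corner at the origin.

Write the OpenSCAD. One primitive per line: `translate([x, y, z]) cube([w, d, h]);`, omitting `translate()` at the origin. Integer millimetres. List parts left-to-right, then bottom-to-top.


cube([150, 150, 1800]);
translate([150, 0, 300]) cube([150, 150, 150]);
translate([150, 0, 600]) cube([150, 150, 150]);
translate([150, 0, 900]) cube([150, 150, 150]);
translate([150, 0, 1200]) cube([150, 150, 150]);
translate([300, 0, 0]) cube([150, 150, 1800]);


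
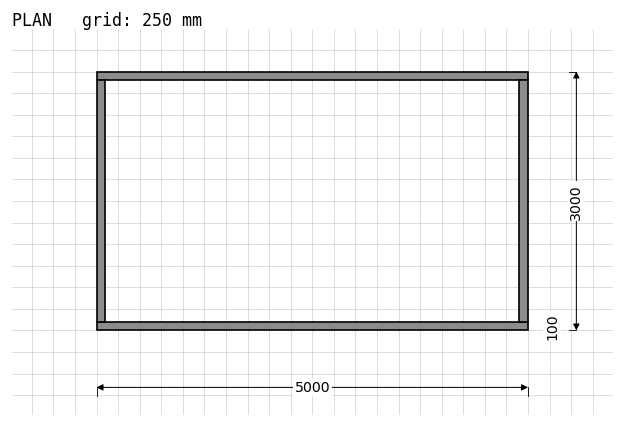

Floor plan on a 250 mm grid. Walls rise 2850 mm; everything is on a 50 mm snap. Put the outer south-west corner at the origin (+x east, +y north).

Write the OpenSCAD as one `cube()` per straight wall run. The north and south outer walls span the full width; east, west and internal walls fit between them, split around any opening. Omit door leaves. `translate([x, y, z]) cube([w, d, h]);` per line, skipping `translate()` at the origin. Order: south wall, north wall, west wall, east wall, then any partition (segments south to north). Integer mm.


cube([5000, 100, 2850]);
translate([0, 2900, 0]) cube([5000, 100, 2850]);
translate([0, 100, 0]) cube([100, 2800, 2850]);
translate([4900, 100, 0]) cube([100, 2800, 2850]);


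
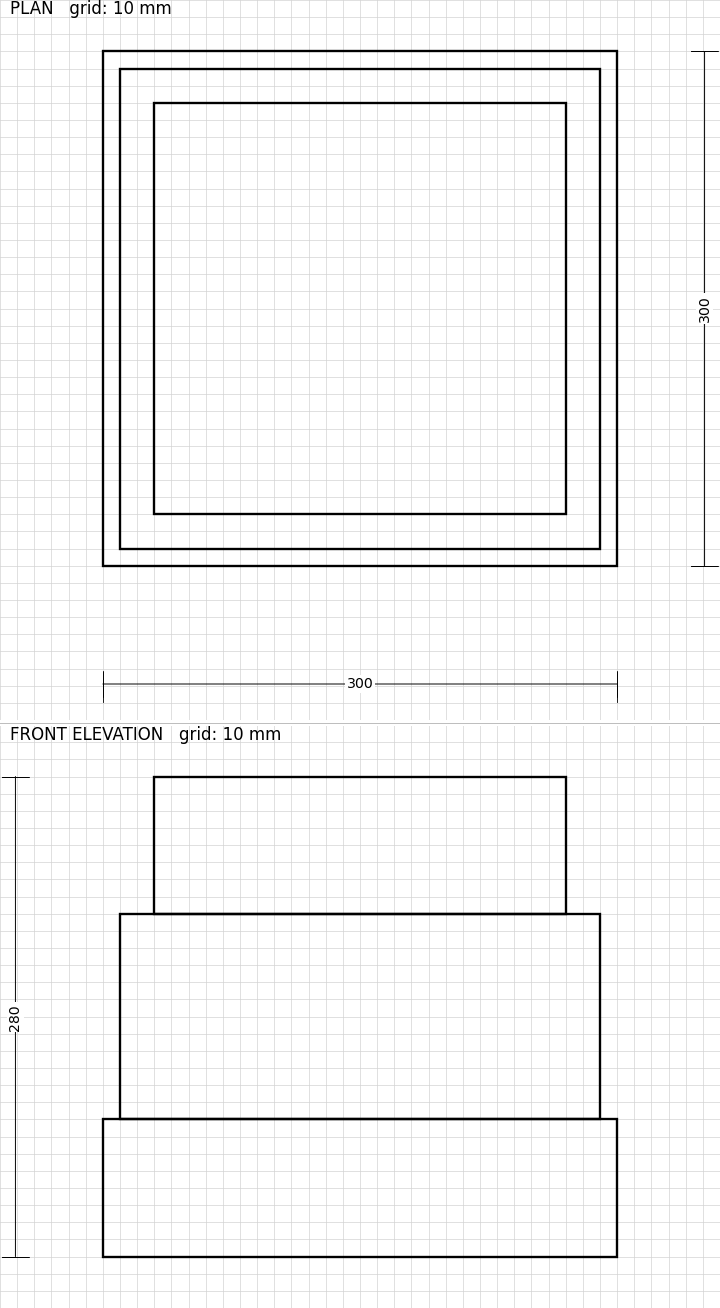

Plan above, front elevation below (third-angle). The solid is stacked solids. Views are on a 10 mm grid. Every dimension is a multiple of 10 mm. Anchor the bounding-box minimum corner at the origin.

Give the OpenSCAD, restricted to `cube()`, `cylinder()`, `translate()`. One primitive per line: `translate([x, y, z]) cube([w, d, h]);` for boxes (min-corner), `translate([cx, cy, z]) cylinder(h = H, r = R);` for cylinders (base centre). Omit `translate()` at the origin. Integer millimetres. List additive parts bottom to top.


cube([300, 300, 80]);
translate([10, 10, 80]) cube([280, 280, 120]);
translate([30, 30, 200]) cube([240, 240, 80]);
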